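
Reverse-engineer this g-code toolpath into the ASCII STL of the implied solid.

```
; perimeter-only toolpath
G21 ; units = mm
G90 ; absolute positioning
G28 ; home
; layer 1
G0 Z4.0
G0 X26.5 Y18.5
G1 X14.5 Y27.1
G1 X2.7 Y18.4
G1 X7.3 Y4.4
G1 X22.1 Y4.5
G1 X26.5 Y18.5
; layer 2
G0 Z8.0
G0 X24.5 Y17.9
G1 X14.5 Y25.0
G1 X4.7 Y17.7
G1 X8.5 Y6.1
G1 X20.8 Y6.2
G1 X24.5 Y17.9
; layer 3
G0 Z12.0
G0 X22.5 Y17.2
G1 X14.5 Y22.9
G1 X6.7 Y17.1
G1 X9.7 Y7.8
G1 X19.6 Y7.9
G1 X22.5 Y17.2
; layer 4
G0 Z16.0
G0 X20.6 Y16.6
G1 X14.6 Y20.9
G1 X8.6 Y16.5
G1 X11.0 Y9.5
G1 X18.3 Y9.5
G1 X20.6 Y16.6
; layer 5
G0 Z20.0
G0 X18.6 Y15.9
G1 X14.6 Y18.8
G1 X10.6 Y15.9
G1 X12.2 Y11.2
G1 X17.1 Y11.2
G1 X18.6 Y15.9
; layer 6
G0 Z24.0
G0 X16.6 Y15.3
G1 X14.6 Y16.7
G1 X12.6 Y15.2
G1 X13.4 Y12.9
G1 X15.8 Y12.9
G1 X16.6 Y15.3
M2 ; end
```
solid part
  facet normal 0.0000 0.0000 -1.0000
    outer loop
      vertex 0.7 19.0 0.0
      vertex 14.5 29.2 0.0
      vertex 28.5 19.2 0.0
    endloop
  endfacet
  facet normal 0.0000 0.0000 -1.0000
    outer loop
      vertex 6.1 2.7 0.0
      vertex 0.7 19.0 0.0
      vertex 28.5 19.2 0.0
    endloop
  endfacet
  facet normal 0.0000 0.0000 -1.0000
    outer loop
      vertex 23.3 2.8 0.0
      vertex 6.1 2.7 0.0
      vertex 28.5 19.2 0.0
    endloop
  endfacet
  facet normal 0.5355 0.7497 0.3890
    outer loop
      vertex 28.5 19.2 0.0
      vertex 14.5 29.2 0.0
      vertex 14.6 14.6 28.0
    endloop
  endfacet
  facet normal -0.5477 0.7411 0.3884
    outer loop
      vertex 14.5 29.2 0.0
      vertex 0.7 19.0 0.0
      vertex 14.6 14.6 28.0
    endloop
  endfacet
  facet normal -0.8746 -0.2898 0.3887
    outer loop
      vertex 0.7 19.0 0.0
      vertex 6.1 2.7 0.0
      vertex 14.6 14.6 28.0
    endloop
  endfacet
  facet normal 0.0054 -0.9209 0.3898
    outer loop
      vertex 6.1 2.7 0.0
      vertex 23.3 2.8 0.0
      vertex 14.6 14.6 28.0
    endloop
  endfacet
  facet normal 0.8777 -0.2783 0.3900
    outer loop
      vertex 23.3 2.8 0.0
      vertex 28.5 19.2 0.0
      vertex 14.6 14.6 28.0
    endloop
  endfacet
endsolid part

The G0 Z moves step by Δz≈4.0 mm. The G1 loops shrink linearly with z, so the solid tapers from its base footprint up to z≈28. Closing with a flat bottom cap and the tapered top and triangulating gives 8 facets — a regular 5-sided pyramid, base circumscribed radius ≈ 14.6 mm, apex at z ≈ 28 mm.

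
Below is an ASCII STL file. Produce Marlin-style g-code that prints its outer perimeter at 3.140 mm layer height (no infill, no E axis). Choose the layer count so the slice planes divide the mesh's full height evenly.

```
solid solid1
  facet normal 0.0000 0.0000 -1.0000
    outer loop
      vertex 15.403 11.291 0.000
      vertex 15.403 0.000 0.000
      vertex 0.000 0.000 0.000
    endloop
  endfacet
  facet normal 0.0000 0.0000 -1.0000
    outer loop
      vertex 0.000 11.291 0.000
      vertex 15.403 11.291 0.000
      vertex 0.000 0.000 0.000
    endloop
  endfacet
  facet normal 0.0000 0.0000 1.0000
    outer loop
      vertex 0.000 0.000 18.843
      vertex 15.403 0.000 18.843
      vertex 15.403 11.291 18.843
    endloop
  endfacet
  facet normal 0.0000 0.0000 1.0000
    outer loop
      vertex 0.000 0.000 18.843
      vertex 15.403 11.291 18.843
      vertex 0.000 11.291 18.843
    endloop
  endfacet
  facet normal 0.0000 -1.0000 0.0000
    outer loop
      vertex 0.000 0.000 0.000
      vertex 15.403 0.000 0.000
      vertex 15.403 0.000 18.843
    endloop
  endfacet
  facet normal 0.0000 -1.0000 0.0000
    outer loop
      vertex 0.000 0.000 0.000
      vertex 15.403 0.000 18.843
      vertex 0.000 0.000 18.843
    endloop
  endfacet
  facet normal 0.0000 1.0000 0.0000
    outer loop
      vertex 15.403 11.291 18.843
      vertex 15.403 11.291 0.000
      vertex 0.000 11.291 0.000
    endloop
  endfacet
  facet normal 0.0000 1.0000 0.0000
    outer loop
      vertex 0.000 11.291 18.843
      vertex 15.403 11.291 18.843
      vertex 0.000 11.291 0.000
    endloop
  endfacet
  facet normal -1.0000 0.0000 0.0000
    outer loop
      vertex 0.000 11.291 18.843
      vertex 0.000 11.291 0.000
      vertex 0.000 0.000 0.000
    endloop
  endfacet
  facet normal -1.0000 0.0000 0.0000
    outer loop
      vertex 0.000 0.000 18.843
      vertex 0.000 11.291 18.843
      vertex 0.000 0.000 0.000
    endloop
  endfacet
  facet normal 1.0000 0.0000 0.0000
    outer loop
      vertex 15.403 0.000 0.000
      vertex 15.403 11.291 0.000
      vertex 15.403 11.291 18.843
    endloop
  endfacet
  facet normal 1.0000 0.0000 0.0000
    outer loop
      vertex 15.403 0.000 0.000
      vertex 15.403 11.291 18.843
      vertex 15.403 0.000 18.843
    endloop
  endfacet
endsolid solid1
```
; perimeter-only toolpath
G21 ; units = mm
G90 ; absolute positioning
G28 ; home
; layer 1
G0 Z3.140
G0 X0.000 Y0.000
G1 X15.403 Y0.000
G1 X15.403 Y11.291
G1 X0.000 Y11.291
G1 X0.000 Y0.000
; layer 2
G0 Z6.281
G0 X0.000 Y0.000
G1 X15.403 Y0.000
G1 X15.403 Y11.291
G1 X0.000 Y11.291
G1 X0.000 Y0.000
; layer 3
G0 Z9.421
G0 X0.000 Y0.000
G1 X15.403 Y0.000
G1 X15.403 Y11.291
G1 X0.000 Y11.291
G1 X0.000 Y0.000
; layer 4
G0 Z12.562
G0 X0.000 Y0.000
G1 X15.403 Y0.000
G1 X15.403 Y11.291
G1 X0.000 Y11.291
G1 X0.000 Y0.000
; layer 5
G0 Z15.702
G0 X0.000 Y0.000
G1 X15.403 Y0.000
G1 X15.403 Y11.291
G1 X0.000 Y11.291
G1 X0.000 Y0.000
; layer 6
G0 Z18.843
G0 X0.000 Y0.000
G1 X15.403 Y0.000
G1 X15.403 Y11.291
G1 X0.000 Y11.291
G1 X0.000 Y0.000
M2 ; end

The solid is a rectangular box, roughly 15.4 × 11.3 mm footprint and 18.8 mm tall. Slicing at Δz = 3.140 mm — 6 equal slices spanning the solid's height, so layer i sits at z = i·h/6 — gives 6 non-empty perimeters. Each is a 4-segment closed polygon; G0 lifts to the layer z and rapids to the start vertex, then G1 traces the edges.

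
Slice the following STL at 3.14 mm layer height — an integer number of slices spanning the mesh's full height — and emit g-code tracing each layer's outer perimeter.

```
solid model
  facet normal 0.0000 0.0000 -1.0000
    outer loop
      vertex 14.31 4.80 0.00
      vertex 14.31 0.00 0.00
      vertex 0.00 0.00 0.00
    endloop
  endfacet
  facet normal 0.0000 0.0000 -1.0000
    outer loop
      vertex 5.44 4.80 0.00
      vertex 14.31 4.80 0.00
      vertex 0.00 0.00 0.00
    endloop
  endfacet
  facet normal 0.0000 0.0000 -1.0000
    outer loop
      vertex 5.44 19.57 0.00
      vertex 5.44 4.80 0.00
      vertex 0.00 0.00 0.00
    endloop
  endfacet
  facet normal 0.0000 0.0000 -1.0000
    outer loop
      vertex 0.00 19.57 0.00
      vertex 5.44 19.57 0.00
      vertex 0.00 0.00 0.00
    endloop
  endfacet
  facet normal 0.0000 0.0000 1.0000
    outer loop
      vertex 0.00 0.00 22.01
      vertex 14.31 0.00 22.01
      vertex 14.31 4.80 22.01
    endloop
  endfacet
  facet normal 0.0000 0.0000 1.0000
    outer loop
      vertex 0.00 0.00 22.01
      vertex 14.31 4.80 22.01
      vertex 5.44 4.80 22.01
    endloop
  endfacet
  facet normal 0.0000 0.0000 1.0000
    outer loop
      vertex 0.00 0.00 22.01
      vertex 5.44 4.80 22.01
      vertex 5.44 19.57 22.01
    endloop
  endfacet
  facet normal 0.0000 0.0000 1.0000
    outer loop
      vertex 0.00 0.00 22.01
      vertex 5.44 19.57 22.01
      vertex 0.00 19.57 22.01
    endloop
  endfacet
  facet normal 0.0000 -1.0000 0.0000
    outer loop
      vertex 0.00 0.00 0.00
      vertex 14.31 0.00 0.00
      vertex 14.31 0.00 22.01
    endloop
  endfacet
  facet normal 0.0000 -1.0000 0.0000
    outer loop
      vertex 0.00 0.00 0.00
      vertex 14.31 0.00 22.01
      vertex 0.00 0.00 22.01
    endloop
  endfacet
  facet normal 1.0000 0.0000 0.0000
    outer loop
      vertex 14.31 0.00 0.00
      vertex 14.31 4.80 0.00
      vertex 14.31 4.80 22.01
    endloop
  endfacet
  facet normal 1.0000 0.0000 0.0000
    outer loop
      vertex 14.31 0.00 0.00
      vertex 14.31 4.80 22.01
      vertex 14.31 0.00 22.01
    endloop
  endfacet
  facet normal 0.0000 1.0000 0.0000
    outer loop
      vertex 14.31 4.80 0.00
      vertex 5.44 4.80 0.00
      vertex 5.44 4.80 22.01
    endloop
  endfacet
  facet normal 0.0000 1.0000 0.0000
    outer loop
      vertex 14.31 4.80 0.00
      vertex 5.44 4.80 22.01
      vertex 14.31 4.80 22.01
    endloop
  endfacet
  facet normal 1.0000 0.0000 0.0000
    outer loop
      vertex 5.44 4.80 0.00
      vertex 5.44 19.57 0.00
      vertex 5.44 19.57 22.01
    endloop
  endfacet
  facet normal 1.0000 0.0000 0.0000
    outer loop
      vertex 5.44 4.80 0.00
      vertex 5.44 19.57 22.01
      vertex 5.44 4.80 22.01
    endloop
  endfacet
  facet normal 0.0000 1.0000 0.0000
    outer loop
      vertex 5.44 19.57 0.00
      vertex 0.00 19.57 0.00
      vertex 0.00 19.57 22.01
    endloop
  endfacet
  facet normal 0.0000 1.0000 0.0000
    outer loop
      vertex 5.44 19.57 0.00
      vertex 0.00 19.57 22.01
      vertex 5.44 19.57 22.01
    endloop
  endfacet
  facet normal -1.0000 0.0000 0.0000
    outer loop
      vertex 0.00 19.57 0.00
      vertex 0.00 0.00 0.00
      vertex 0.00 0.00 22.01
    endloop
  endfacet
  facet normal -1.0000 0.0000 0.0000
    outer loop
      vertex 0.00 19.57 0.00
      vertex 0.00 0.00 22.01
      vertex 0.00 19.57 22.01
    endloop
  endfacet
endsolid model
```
; perimeter-only toolpath
G21 ; units = mm
G90 ; absolute positioning
G28 ; home
; layer 1
G0 Z3.14
G0 X0.00 Y0.00
G1 X14.31 Y0.00
G1 X14.31 Y4.80
G1 X5.44 Y4.80
G1 X5.44 Y19.57
G1 X0.00 Y19.57
G1 X0.00 Y0.00
; layer 2
G0 Z6.29
G0 X0.00 Y0.00
G1 X14.31 Y0.00
G1 X14.31 Y4.80
G1 X5.44 Y4.80
G1 X5.44 Y19.57
G1 X0.00 Y19.57
G1 X0.00 Y0.00
; layer 3
G0 Z9.43
G0 X0.00 Y0.00
G1 X14.31 Y0.00
G1 X14.31 Y4.80
G1 X5.44 Y4.80
G1 X5.44 Y19.57
G1 X0.00 Y19.57
G1 X0.00 Y0.00
; layer 4
G0 Z12.58
G0 X0.00 Y0.00
G1 X14.31 Y0.00
G1 X14.31 Y4.80
G1 X5.44 Y4.80
G1 X5.44 Y19.57
G1 X0.00 Y19.57
G1 X0.00 Y0.00
; layer 5
G0 Z15.72
G0 X0.00 Y0.00
G1 X14.31 Y0.00
G1 X14.31 Y4.80
G1 X5.44 Y4.80
G1 X5.44 Y19.57
G1 X0.00 Y19.57
G1 X0.00 Y0.00
; layer 6
G0 Z18.87
G0 X0.00 Y0.00
G1 X14.31 Y0.00
G1 X14.31 Y4.80
G1 X5.44 Y4.80
G1 X5.44 Y19.57
G1 X0.00 Y19.57
G1 X0.00 Y0.00
; layer 7
G0 Z22.01
G0 X0.00 Y0.00
G1 X14.31 Y0.00
G1 X14.31 Y4.80
G1 X5.44 Y4.80
G1 X5.44 Y19.57
G1 X0.00 Y19.57
G1 X0.00 Y0.00
M2 ; end

The solid is an L-shaped prism: outer 14.3 × 19.6 mm, arm thicknesses ≈ 4.8 mm (horizontal) and 5.44 mm (vertical), extruded 22 mm in z. Slicing at Δz = 3.14 mm — 7 equal slices spanning the solid's height, so layer i sits at z = i·h/7 — gives 7 non-empty perimeters. Each is a 6-segment closed polygon; G0 lifts to the layer z and rapids to the start vertex, then G1 traces the edges.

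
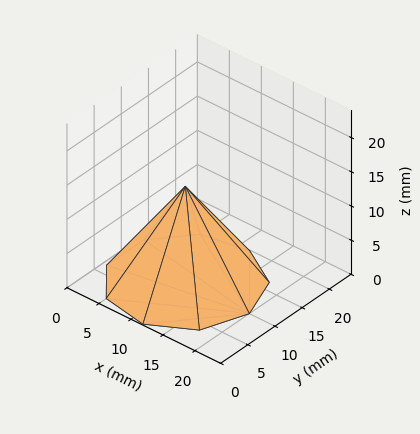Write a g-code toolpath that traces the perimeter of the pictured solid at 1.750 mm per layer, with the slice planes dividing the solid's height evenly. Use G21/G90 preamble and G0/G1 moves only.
Reading the render: the shape is a regular 9-sided pyramid, base circumscribed radius ≈ 10 mm, apex at z ≈ 14 mm (dimensions read to the nearest mm from the axis ticks). For the g-code, the solid's height is divided into equal slices at the stated Δz and each level perimeter traced with G1 moves after a G0 lift.

; perimeter-only toolpath
G21 ; units = mm
G90 ; absolute positioning
G28 ; home
; layer 1
G0 Z1.750
G0 X18.750 Y10.000
G1 X16.703 Y15.625
G1 X11.519 Y18.617
G1 X5.625 Y17.578
G1 X1.778 Y12.992
G1 X1.778 Y7.008
G1 X5.625 Y2.423
G1 X11.519 Y1.383
G1 X16.703 Y4.376
G1 X18.750 Y10.000
; layer 2
G0 Z3.500
G0 X17.500 Y10.000
G1 X15.745 Y14.821
G1 X11.302 Y17.386
G1 X6.250 Y16.495
G1 X2.952 Y12.565
G1 X2.952 Y7.435
G1 X6.250 Y3.505
G1 X11.302 Y2.614
G1 X15.745 Y5.179
G1 X17.500 Y10.000
; layer 3
G0 Z5.250
G0 X16.250 Y10.000
G1 X14.787 Y14.018
G1 X11.085 Y16.155
G1 X6.875 Y15.412
G1 X4.127 Y12.137
G1 X4.127 Y7.862
G1 X6.875 Y4.588
G1 X11.085 Y3.845
G1 X14.787 Y5.982
G1 X16.250 Y10.000
; layer 4
G0 Z7.000
G0 X15.000 Y10.000
G1 X13.830 Y13.214
G1 X10.868 Y14.924
G1 X7.500 Y14.330
G1 X5.301 Y11.710
G1 X5.301 Y8.290
G1 X7.500 Y5.670
G1 X10.868 Y5.076
G1 X13.830 Y6.786
G1 X15.000 Y10.000
; layer 5
G0 Z8.750
G0 X13.750 Y10.000
G1 X12.873 Y12.411
G1 X10.651 Y13.693
G1 X8.125 Y13.248
G1 X6.476 Y11.282
G1 X6.476 Y8.718
G1 X8.125 Y6.753
G1 X10.651 Y6.307
G1 X12.873 Y7.590
G1 X13.750 Y10.000
; layer 6
G0 Z10.500
G0 X12.500 Y10.000
G1 X11.915 Y11.607
G1 X10.434 Y12.462
G1 X8.750 Y12.165
G1 X7.651 Y10.855
G1 X7.651 Y9.145
G1 X8.750 Y7.835
G1 X10.434 Y7.538
G1 X11.915 Y8.393
G1 X12.500 Y10.000
; layer 7
G0 Z12.250
G0 X11.250 Y10.000
G1 X10.957 Y10.803
G1 X10.217 Y11.231
G1 X9.375 Y11.082
G1 X8.825 Y10.428
G1 X8.825 Y9.572
G1 X9.375 Y8.918
G1 X10.217 Y8.769
G1 X10.957 Y9.197
G1 X11.250 Y10.000
M2 ; end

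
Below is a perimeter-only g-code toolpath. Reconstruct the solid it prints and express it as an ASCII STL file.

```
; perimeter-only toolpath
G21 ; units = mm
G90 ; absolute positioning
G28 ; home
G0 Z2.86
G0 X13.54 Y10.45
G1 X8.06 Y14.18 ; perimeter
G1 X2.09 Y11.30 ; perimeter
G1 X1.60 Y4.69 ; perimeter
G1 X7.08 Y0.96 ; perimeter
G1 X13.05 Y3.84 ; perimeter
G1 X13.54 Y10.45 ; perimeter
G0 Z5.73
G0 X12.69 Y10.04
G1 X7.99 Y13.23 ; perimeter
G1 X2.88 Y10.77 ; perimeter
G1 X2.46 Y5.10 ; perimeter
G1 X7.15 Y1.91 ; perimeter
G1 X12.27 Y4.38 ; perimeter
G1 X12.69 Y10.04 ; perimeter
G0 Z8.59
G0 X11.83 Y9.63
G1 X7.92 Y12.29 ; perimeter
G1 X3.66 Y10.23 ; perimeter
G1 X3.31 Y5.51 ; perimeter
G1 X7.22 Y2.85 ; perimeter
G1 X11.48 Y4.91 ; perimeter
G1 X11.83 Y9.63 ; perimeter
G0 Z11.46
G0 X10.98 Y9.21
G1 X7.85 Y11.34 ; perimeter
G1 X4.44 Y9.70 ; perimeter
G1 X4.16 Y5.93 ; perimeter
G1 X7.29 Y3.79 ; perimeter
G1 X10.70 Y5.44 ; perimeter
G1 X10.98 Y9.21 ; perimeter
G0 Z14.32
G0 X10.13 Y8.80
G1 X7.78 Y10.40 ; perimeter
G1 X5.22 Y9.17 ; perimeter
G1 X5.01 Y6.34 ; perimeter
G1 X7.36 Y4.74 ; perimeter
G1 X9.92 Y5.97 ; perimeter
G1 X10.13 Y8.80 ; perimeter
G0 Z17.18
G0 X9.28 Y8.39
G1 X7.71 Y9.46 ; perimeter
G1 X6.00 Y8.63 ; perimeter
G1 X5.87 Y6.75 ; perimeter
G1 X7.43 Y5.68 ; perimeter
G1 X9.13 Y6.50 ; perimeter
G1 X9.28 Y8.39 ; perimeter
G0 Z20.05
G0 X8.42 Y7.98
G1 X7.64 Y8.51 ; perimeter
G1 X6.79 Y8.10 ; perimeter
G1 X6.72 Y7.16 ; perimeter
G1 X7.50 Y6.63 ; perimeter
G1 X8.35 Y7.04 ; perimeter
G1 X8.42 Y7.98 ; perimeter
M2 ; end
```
solid part
  facet normal 0.0000 0.0000 -1.0000
    outer loop
      vertex 1.31 11.83 0.00
      vertex 8.13 15.12 0.00
      vertex 14.39 10.86 0.00
    endloop
  endfacet
  facet normal 0.0000 0.0000 -1.0000
    outer loop
      vertex 0.75 4.28 0.00
      vertex 1.31 11.83 0.00
      vertex 14.39 10.86 0.00
    endloop
  endfacet
  facet normal 0.0000 0.0000 -1.0000
    outer loop
      vertex 7.01 0.02 0.00
      vertex 0.75 4.28 0.00
      vertex 14.39 10.86 0.00
    endloop
  endfacet
  facet normal 0.0000 0.0000 -1.0000
    outer loop
      vertex 13.83 3.31 0.00
      vertex 7.01 0.02 0.00
      vertex 14.39 10.86 0.00
    endloop
  endfacet
  facet normal 0.5409 0.7948 0.2752
    outer loop
      vertex 14.39 10.86 0.00
      vertex 8.13 15.12 0.00
      vertex 7.57 7.57 22.91
    endloop
  endfacet
  facet normal -0.4177 0.8659 0.2752
    outer loop
      vertex 8.13 15.12 0.00
      vertex 1.31 11.83 0.00
      vertex 7.57 7.57 22.91
    endloop
  endfacet
  facet normal -0.9588 0.0711 0.2752
    outer loop
      vertex 1.31 11.83 0.00
      vertex 0.75 4.28 0.00
      vertex 7.57 7.57 22.91
    endloop
  endfacet
  facet normal -0.5409 -0.7948 0.2752
    outer loop
      vertex 0.75 4.28 0.00
      vertex 7.01 0.02 0.00
      vertex 7.57 7.57 22.91
    endloop
  endfacet
  facet normal 0.4177 -0.8659 0.2752
    outer loop
      vertex 7.01 0.02 0.00
      vertex 13.83 3.31 0.00
      vertex 7.57 7.57 22.91
    endloop
  endfacet
  facet normal 0.9588 -0.0711 0.2752
    outer loop
      vertex 13.83 3.31 0.00
      vertex 14.39 10.86 0.00
      vertex 7.57 7.57 22.91
    endloop
  endfacet
endsolid part

The G0 Z moves step by Δz≈2.86 mm. The G1 loops shrink linearly with z, so the solid tapers from its base footprint up to z≈22.9. Closing with a flat bottom cap and the tapered top and triangulating gives 10 facets — a regular 6-sided pyramid, base circumscribed radius ≈ 7.57 mm, apex at z ≈ 22.9 mm.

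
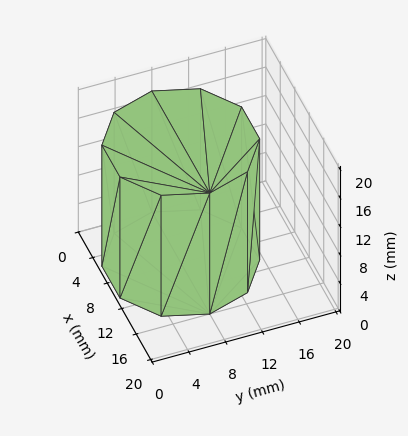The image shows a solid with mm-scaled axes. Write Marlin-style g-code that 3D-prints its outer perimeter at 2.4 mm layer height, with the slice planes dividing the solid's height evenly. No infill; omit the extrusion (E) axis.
Reading the render: the shape is a regular 10-sided prism (a cylinder approximated with 10 flat sides), circumscribed radius ≈ 8 mm, height ≈ 17 mm (dimensions read to the nearest mm from the axis ticks). For the g-code, the solid's height is divided into equal slices at the stated Δz and each level perimeter traced with G1 moves after a G0 lift.

; perimeter-only toolpath
G21 ; units = mm
G90 ; absolute positioning
G28 ; home
; layer 1
G0 Z2.4
G0 X16.0 Y8.0
G1 X14.5 Y12.7
G1 X10.5 Y15.6
G1 X5.5 Y15.6
G1 X1.5 Y12.7
G1 X0.0 Y8.0
G1 X1.5 Y3.3
G1 X5.5 Y0.4
G1 X10.5 Y0.4
G1 X14.5 Y3.3
G1 X16.0 Y8.0
; layer 2
G0 Z4.9
G0 X16.0 Y8.0
G1 X14.5 Y12.7
G1 X10.5 Y15.6
G1 X5.5 Y15.6
G1 X1.5 Y12.7
G1 X0.0 Y8.0
G1 X1.5 Y3.3
G1 X5.5 Y0.4
G1 X10.5 Y0.4
G1 X14.5 Y3.3
G1 X16.0 Y8.0
; layer 3
G0 Z7.3
G0 X16.0 Y8.0
G1 X14.5 Y12.7
G1 X10.5 Y15.6
G1 X5.5 Y15.6
G1 X1.5 Y12.7
G1 X0.0 Y8.0
G1 X1.5 Y3.3
G1 X5.5 Y0.4
G1 X10.5 Y0.4
G1 X14.5 Y3.3
G1 X16.0 Y8.0
; layer 4
G0 Z9.7
G0 X16.0 Y8.0
G1 X14.5 Y12.7
G1 X10.5 Y15.6
G1 X5.5 Y15.6
G1 X1.5 Y12.7
G1 X0.0 Y8.0
G1 X1.5 Y3.3
G1 X5.5 Y0.4
G1 X10.5 Y0.4
G1 X14.5 Y3.3
G1 X16.0 Y8.0
; layer 5
G0 Z12.1
G0 X16.0 Y8.0
G1 X14.5 Y12.7
G1 X10.5 Y15.6
G1 X5.5 Y15.6
G1 X1.5 Y12.7
G1 X0.0 Y8.0
G1 X1.5 Y3.3
G1 X5.5 Y0.4
G1 X10.5 Y0.4
G1 X14.5 Y3.3
G1 X16.0 Y8.0
; layer 6
G0 Z14.6
G0 X16.0 Y8.0
G1 X14.5 Y12.7
G1 X10.5 Y15.6
G1 X5.5 Y15.6
G1 X1.5 Y12.7
G1 X0.0 Y8.0
G1 X1.5 Y3.3
G1 X5.5 Y0.4
G1 X10.5 Y0.4
G1 X14.5 Y3.3
G1 X16.0 Y8.0
; layer 7
G0 Z17.0
G0 X16.0 Y8.0
G1 X14.5 Y12.7
G1 X10.5 Y15.6
G1 X5.5 Y15.6
G1 X1.5 Y12.7
G1 X0.0 Y8.0
G1 X1.5 Y3.3
G1 X5.5 Y0.4
G1 X10.5 Y0.4
G1 X14.5 Y3.3
G1 X16.0 Y8.0
M2 ; end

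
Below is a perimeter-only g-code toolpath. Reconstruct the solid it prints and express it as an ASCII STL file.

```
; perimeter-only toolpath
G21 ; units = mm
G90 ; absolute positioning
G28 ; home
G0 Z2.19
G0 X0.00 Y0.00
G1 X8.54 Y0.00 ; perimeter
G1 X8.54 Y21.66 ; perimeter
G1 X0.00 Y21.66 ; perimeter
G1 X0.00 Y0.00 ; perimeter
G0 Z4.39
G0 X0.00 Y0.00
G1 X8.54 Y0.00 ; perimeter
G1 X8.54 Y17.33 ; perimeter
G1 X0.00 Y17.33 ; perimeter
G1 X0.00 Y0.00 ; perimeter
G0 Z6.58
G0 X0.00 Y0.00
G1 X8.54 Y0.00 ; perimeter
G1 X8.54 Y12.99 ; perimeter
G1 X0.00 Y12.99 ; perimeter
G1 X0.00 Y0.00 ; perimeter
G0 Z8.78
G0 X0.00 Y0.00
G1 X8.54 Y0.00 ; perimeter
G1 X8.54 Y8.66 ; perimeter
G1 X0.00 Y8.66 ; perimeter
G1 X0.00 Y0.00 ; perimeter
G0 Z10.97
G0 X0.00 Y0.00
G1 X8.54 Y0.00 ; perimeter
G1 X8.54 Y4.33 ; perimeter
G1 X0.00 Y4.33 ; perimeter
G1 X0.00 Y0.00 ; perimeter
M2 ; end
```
solid part
  facet normal 0.0000 0.0000 -1.0000
    outer loop
      vertex 8.54 25.99 0.00
      vertex 8.54 0.00 0.00
      vertex 0.00 0.00 0.00
    endloop
  endfacet
  facet normal 0.0000 0.0000 -1.0000
    outer loop
      vertex 0.00 25.99 0.00
      vertex 8.54 25.99 0.00
      vertex 0.00 0.00 0.00
    endloop
  endfacet
  facet normal 0.0000 -1.0000 0.0000
    outer loop
      vertex 0.00 0.00 0.00
      vertex 8.54 0.00 0.00
      vertex 8.54 0.00 13.17
    endloop
  endfacet
  facet normal 0.0000 -1.0000 0.0000
    outer loop
      vertex 0.00 0.00 0.00
      vertex 8.54 0.00 13.17
      vertex 0.00 0.00 13.17
    endloop
  endfacet
  facet normal 0.0000 0.4520 0.8920
    outer loop
      vertex 0.00 0.00 13.17
      vertex 8.54 0.00 13.17
      vertex 8.54 25.99 0.00
    endloop
  endfacet
  facet normal 0.0000 0.4520 0.8920
    outer loop
      vertex 0.00 0.00 13.17
      vertex 8.54 25.99 0.00
      vertex 0.00 25.99 0.00
    endloop
  endfacet
  facet normal -1.0000 0.0000 0.0000
    outer loop
      vertex 0.00 0.00 13.17
      vertex 0.00 25.99 0.00
      vertex 0.00 0.00 0.00
    endloop
  endfacet
  facet normal 1.0000 0.0000 0.0000
    outer loop
      vertex 8.54 0.00 0.00
      vertex 8.54 25.99 0.00
      vertex 8.54 0.00 13.17
    endloop
  endfacet
endsolid part

The G0 Z moves step by Δz≈2.19 mm. The G1 loops shrink linearly with z, so the solid tapers from its base footprint up to z≈13.2. Closing with a flat bottom cap and the tapered top and triangulating gives 8 facets — a wedge (ramp): 8.54 × 26 mm base, rising to 13.2 mm along the y=0 edge and sloping linearly to z=0 at y=26.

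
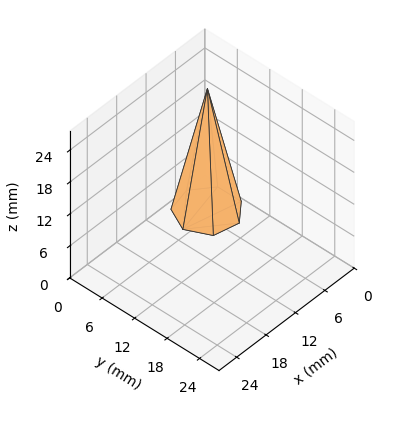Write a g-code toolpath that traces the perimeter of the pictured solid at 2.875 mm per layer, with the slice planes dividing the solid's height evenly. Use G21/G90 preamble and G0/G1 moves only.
Reading the render: the shape is a regular 7-sided pyramid, base circumscribed radius ≈ 5 mm, apex at z ≈ 23 mm (dimensions read to the nearest mm from the axis ticks). For the g-code, the solid's height is divided into equal slices at the stated Δz and each level perimeter traced with G1 moves after a G0 lift.

; perimeter-only toolpath
G21 ; units = mm
G90 ; absolute positioning
G28 ; home
; layer 1
G0 Z2.875
G0 X9.375 Y5.000
G1 X7.727 Y8.420
G1 X4.026 Y9.266
G1 X1.058 Y6.898
G1 X1.058 Y3.102
G1 X4.026 Y0.734
G1 X7.727 Y1.580
G1 X9.375 Y5.000
; layer 2
G0 Z5.750
G0 X8.750 Y5.000
G1 X7.338 Y7.932
G1 X4.165 Y8.656
G1 X1.621 Y6.627
G1 X1.621 Y3.373
G1 X4.165 Y1.344
G1 X7.338 Y2.068
G1 X8.750 Y5.000
; layer 3
G0 Z8.625
G0 X8.125 Y5.000
G1 X6.948 Y7.443
G1 X4.304 Y8.047
G1 X2.184 Y6.356
G1 X2.184 Y3.644
G1 X4.304 Y1.953
G1 X6.948 Y2.557
G1 X8.125 Y5.000
; layer 4
G0 Z11.500
G0 X7.500 Y5.000
G1 X6.559 Y6.955
G1 X4.444 Y7.438
G1 X2.748 Y6.085
G1 X2.748 Y3.915
G1 X4.444 Y2.562
G1 X6.559 Y3.046
G1 X7.500 Y5.000
; layer 5
G0 Z14.375
G0 X6.875 Y5.000
G1 X6.169 Y6.466
G1 X4.583 Y6.828
G1 X3.311 Y5.813
G1 X3.311 Y4.187
G1 X4.583 Y3.172
G1 X6.169 Y3.534
G1 X6.875 Y5.000
; layer 6
G0 Z17.250
G0 X6.250 Y5.000
G1 X5.779 Y5.977
G1 X4.722 Y6.219
G1 X3.874 Y5.542
G1 X3.874 Y4.458
G1 X4.722 Y3.781
G1 X5.779 Y4.023
G1 X6.250 Y5.000
; layer 7
G0 Z20.125
G0 X5.625 Y5.000
G1 X5.390 Y5.489
G1 X4.861 Y5.609
G1 X4.437 Y5.271
G1 X4.437 Y4.729
G1 X4.861 Y4.391
G1 X5.390 Y4.511
G1 X5.625 Y5.000
M2 ; end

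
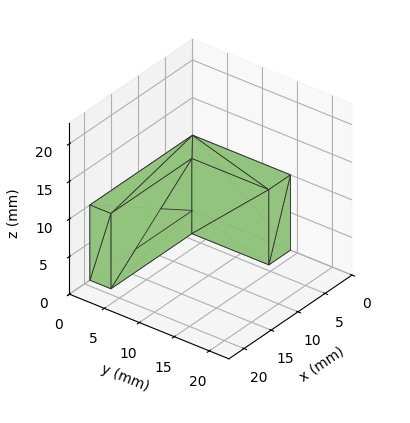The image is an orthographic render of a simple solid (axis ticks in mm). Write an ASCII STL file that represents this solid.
Reading the render: the shape is an L-shaped prism: outer 19 × 14 mm, arm thicknesses ≈ 3 mm (horizontal) and 4 mm (vertical), extruded 10 mm in z (dimensions read to the nearest mm from the axis ticks). For the STL, each face is triangulated and given an outward normal.

solid part
  facet normal 0.0000 0.0000 -1.0000
    outer loop
      vertex 19.0 3.0 0.0
      vertex 19.0 0.0 0.0
      vertex 0.0 0.0 0.0
    endloop
  endfacet
  facet normal 0.0000 0.0000 -1.0000
    outer loop
      vertex 4.0 3.0 0.0
      vertex 19.0 3.0 0.0
      vertex 0.0 0.0 0.0
    endloop
  endfacet
  facet normal 0.0000 0.0000 -1.0000
    outer loop
      vertex 4.0 14.0 0.0
      vertex 4.0 3.0 0.0
      vertex 0.0 0.0 0.0
    endloop
  endfacet
  facet normal 0.0000 0.0000 -1.0000
    outer loop
      vertex 0.0 14.0 0.0
      vertex 4.0 14.0 0.0
      vertex 0.0 0.0 0.0
    endloop
  endfacet
  facet normal 0.0000 0.0000 1.0000
    outer loop
      vertex 0.0 0.0 10.0
      vertex 19.0 0.0 10.0
      vertex 19.0 3.0 10.0
    endloop
  endfacet
  facet normal 0.0000 0.0000 1.0000
    outer loop
      vertex 0.0 0.0 10.0
      vertex 19.0 3.0 10.0
      vertex 4.0 3.0 10.0
    endloop
  endfacet
  facet normal 0.0000 0.0000 1.0000
    outer loop
      vertex 0.0 0.0 10.0
      vertex 4.0 3.0 10.0
      vertex 4.0 14.0 10.0
    endloop
  endfacet
  facet normal 0.0000 0.0000 1.0000
    outer loop
      vertex 0.0 0.0 10.0
      vertex 4.0 14.0 10.0
      vertex 0.0 14.0 10.0
    endloop
  endfacet
  facet normal 0.0000 -1.0000 0.0000
    outer loop
      vertex 0.0 0.0 0.0
      vertex 19.0 0.0 0.0
      vertex 19.0 0.0 10.0
    endloop
  endfacet
  facet normal 0.0000 -1.0000 0.0000
    outer loop
      vertex 0.0 0.0 0.0
      vertex 19.0 0.0 10.0
      vertex 0.0 0.0 10.0
    endloop
  endfacet
  facet normal 1.0000 0.0000 0.0000
    outer loop
      vertex 19.0 0.0 0.0
      vertex 19.0 3.0 0.0
      vertex 19.0 3.0 10.0
    endloop
  endfacet
  facet normal 1.0000 0.0000 0.0000
    outer loop
      vertex 19.0 0.0 0.0
      vertex 19.0 3.0 10.0
      vertex 19.0 0.0 10.0
    endloop
  endfacet
  facet normal 0.0000 1.0000 0.0000
    outer loop
      vertex 19.0 3.0 0.0
      vertex 4.0 3.0 0.0
      vertex 4.0 3.0 10.0
    endloop
  endfacet
  facet normal 0.0000 1.0000 0.0000
    outer loop
      vertex 19.0 3.0 0.0
      vertex 4.0 3.0 10.0
      vertex 19.0 3.0 10.0
    endloop
  endfacet
  facet normal 1.0000 0.0000 0.0000
    outer loop
      vertex 4.0 3.0 0.0
      vertex 4.0 14.0 0.0
      vertex 4.0 14.0 10.0
    endloop
  endfacet
  facet normal 1.0000 0.0000 0.0000
    outer loop
      vertex 4.0 3.0 0.0
      vertex 4.0 14.0 10.0
      vertex 4.0 3.0 10.0
    endloop
  endfacet
  facet normal 0.0000 1.0000 0.0000
    outer loop
      vertex 4.0 14.0 0.0
      vertex 0.0 14.0 0.0
      vertex 0.0 14.0 10.0
    endloop
  endfacet
  facet normal 0.0000 1.0000 0.0000
    outer loop
      vertex 4.0 14.0 0.0
      vertex 0.0 14.0 10.0
      vertex 4.0 14.0 10.0
    endloop
  endfacet
  facet normal -1.0000 0.0000 0.0000
    outer loop
      vertex 0.0 14.0 0.0
      vertex 0.0 0.0 0.0
      vertex 0.0 0.0 10.0
    endloop
  endfacet
  facet normal -1.0000 0.0000 0.0000
    outer loop
      vertex 0.0 14.0 0.0
      vertex 0.0 0.0 10.0
      vertex 0.0 14.0 10.0
    endloop
  endfacet
endsolid part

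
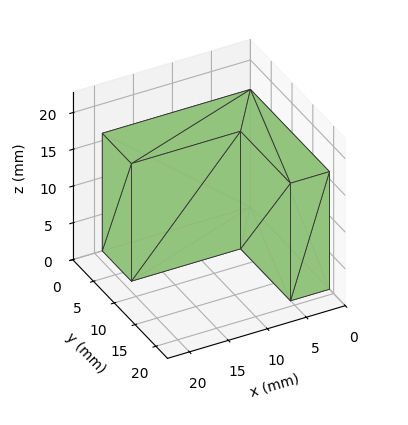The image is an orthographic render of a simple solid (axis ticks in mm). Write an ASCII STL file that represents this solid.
Reading the render: the shape is an L-shaped prism: outer 19 × 19 mm, arm thicknesses ≈ 7 mm (horizontal) and 5 mm (vertical), extruded 16 mm in z (dimensions read to the nearest mm from the axis ticks). For the STL, each face is triangulated and given an outward normal.

solid part
  facet normal 0.0000 0.0000 -1.0000
    outer loop
      vertex 19.00 7.00 0.00
      vertex 19.00 0.00 0.00
      vertex 0.00 0.00 0.00
    endloop
  endfacet
  facet normal 0.0000 0.0000 -1.0000
    outer loop
      vertex 5.00 7.00 0.00
      vertex 19.00 7.00 0.00
      vertex 0.00 0.00 0.00
    endloop
  endfacet
  facet normal 0.0000 0.0000 -1.0000
    outer loop
      vertex 5.00 19.00 0.00
      vertex 5.00 7.00 0.00
      vertex 0.00 0.00 0.00
    endloop
  endfacet
  facet normal 0.0000 0.0000 -1.0000
    outer loop
      vertex 0.00 19.00 0.00
      vertex 5.00 19.00 0.00
      vertex 0.00 0.00 0.00
    endloop
  endfacet
  facet normal 0.0000 0.0000 1.0000
    outer loop
      vertex 0.00 0.00 16.00
      vertex 19.00 0.00 16.00
      vertex 19.00 7.00 16.00
    endloop
  endfacet
  facet normal 0.0000 0.0000 1.0000
    outer loop
      vertex 0.00 0.00 16.00
      vertex 19.00 7.00 16.00
      vertex 5.00 7.00 16.00
    endloop
  endfacet
  facet normal 0.0000 0.0000 1.0000
    outer loop
      vertex 0.00 0.00 16.00
      vertex 5.00 7.00 16.00
      vertex 5.00 19.00 16.00
    endloop
  endfacet
  facet normal 0.0000 0.0000 1.0000
    outer loop
      vertex 0.00 0.00 16.00
      vertex 5.00 19.00 16.00
      vertex 0.00 19.00 16.00
    endloop
  endfacet
  facet normal 0.0000 -1.0000 0.0000
    outer loop
      vertex 0.00 0.00 0.00
      vertex 19.00 0.00 0.00
      vertex 19.00 0.00 16.00
    endloop
  endfacet
  facet normal 0.0000 -1.0000 0.0000
    outer loop
      vertex 0.00 0.00 0.00
      vertex 19.00 0.00 16.00
      vertex 0.00 0.00 16.00
    endloop
  endfacet
  facet normal 1.0000 0.0000 0.0000
    outer loop
      vertex 19.00 0.00 0.00
      vertex 19.00 7.00 0.00
      vertex 19.00 7.00 16.00
    endloop
  endfacet
  facet normal 1.0000 0.0000 0.0000
    outer loop
      vertex 19.00 0.00 0.00
      vertex 19.00 7.00 16.00
      vertex 19.00 0.00 16.00
    endloop
  endfacet
  facet normal 0.0000 1.0000 0.0000
    outer loop
      vertex 19.00 7.00 0.00
      vertex 5.00 7.00 0.00
      vertex 5.00 7.00 16.00
    endloop
  endfacet
  facet normal 0.0000 1.0000 0.0000
    outer loop
      vertex 19.00 7.00 0.00
      vertex 5.00 7.00 16.00
      vertex 19.00 7.00 16.00
    endloop
  endfacet
  facet normal 1.0000 0.0000 0.0000
    outer loop
      vertex 5.00 7.00 0.00
      vertex 5.00 19.00 0.00
      vertex 5.00 19.00 16.00
    endloop
  endfacet
  facet normal 1.0000 0.0000 0.0000
    outer loop
      vertex 5.00 7.00 0.00
      vertex 5.00 19.00 16.00
      vertex 5.00 7.00 16.00
    endloop
  endfacet
  facet normal 0.0000 1.0000 0.0000
    outer loop
      vertex 5.00 19.00 0.00
      vertex 0.00 19.00 0.00
      vertex 0.00 19.00 16.00
    endloop
  endfacet
  facet normal 0.0000 1.0000 0.0000
    outer loop
      vertex 5.00 19.00 0.00
      vertex 0.00 19.00 16.00
      vertex 5.00 19.00 16.00
    endloop
  endfacet
  facet normal -1.0000 0.0000 0.0000
    outer loop
      vertex 0.00 19.00 0.00
      vertex 0.00 0.00 0.00
      vertex 0.00 0.00 16.00
    endloop
  endfacet
  facet normal -1.0000 0.0000 0.0000
    outer loop
      vertex 0.00 19.00 0.00
      vertex 0.00 0.00 16.00
      vertex 0.00 19.00 16.00
    endloop
  endfacet
endsolid part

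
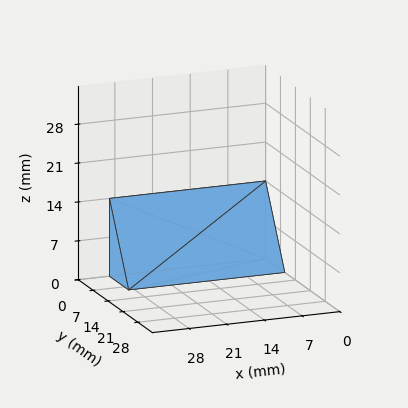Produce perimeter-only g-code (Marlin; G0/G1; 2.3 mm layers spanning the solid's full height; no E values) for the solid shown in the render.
Reading the render: the shape is a wedge (ramp): 29 × 9 mm base, rising to 14 mm along the y=0 edge and sloping linearly to z=0 at y=9 (dimensions read to the nearest mm from the axis ticks). For the g-code, the solid's height is divided into equal slices at the stated Δz and each level perimeter traced with G1 moves after a G0 lift.

; perimeter-only toolpath
G21 ; units = mm
G90 ; absolute positioning
G28 ; home
; layer 1
G0 Z2.3
G0 X0.0 Y0.0
G1 X29.0 Y0.0
G1 X29.0 Y7.5
G1 X0.0 Y7.5
G1 X0.0 Y0.0
; layer 2
G0 Z4.7
G0 X0.0 Y0.0
G1 X29.0 Y0.0
G1 X29.0 Y6.0
G1 X0.0 Y6.0
G1 X0.0 Y0.0
; layer 3
G0 Z7.0
G0 X0.0 Y0.0
G1 X29.0 Y0.0
G1 X29.0 Y4.5
G1 X0.0 Y4.5
G1 X0.0 Y0.0
; layer 4
G0 Z9.3
G0 X0.0 Y0.0
G1 X29.0 Y0.0
G1 X29.0 Y3.0
G1 X0.0 Y3.0
G1 X0.0 Y0.0
; layer 5
G0 Z11.7
G0 X0.0 Y0.0
G1 X29.0 Y0.0
G1 X29.0 Y1.5
G1 X0.0 Y1.5
G1 X0.0 Y0.0
M2 ; end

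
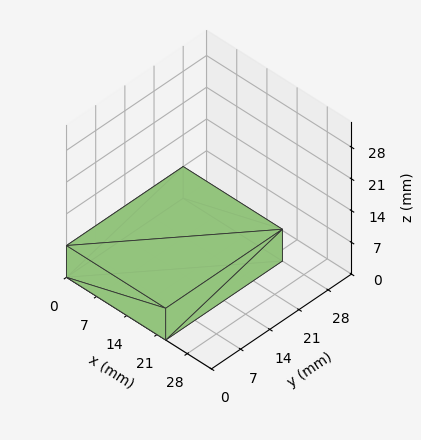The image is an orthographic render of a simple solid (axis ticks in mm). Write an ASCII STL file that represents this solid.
Reading the render: the shape is a rectangular box, roughly 23 × 28 mm footprint and 7 mm tall (dimensions read to the nearest mm from the axis ticks). For the STL, each face is triangulated and given an outward normal.

solid part
  facet normal 0.0000 0.0000 -1.0000
    outer loop
      vertex 23.00 28.00 0.00
      vertex 23.00 0.00 0.00
      vertex 0.00 0.00 0.00
    endloop
  endfacet
  facet normal 0.0000 0.0000 -1.0000
    outer loop
      vertex 0.00 28.00 0.00
      vertex 23.00 28.00 0.00
      vertex 0.00 0.00 0.00
    endloop
  endfacet
  facet normal 0.0000 0.0000 1.0000
    outer loop
      vertex 0.00 0.00 7.00
      vertex 23.00 0.00 7.00
      vertex 23.00 28.00 7.00
    endloop
  endfacet
  facet normal 0.0000 0.0000 1.0000
    outer loop
      vertex 0.00 0.00 7.00
      vertex 23.00 28.00 7.00
      vertex 0.00 28.00 7.00
    endloop
  endfacet
  facet normal 0.0000 -1.0000 0.0000
    outer loop
      vertex 0.00 0.00 0.00
      vertex 23.00 0.00 0.00
      vertex 23.00 0.00 7.00
    endloop
  endfacet
  facet normal 0.0000 -1.0000 0.0000
    outer loop
      vertex 0.00 0.00 0.00
      vertex 23.00 0.00 7.00
      vertex 0.00 0.00 7.00
    endloop
  endfacet
  facet normal 0.0000 1.0000 0.0000
    outer loop
      vertex 23.00 28.00 7.00
      vertex 23.00 28.00 0.00
      vertex 0.00 28.00 0.00
    endloop
  endfacet
  facet normal 0.0000 1.0000 0.0000
    outer loop
      vertex 0.00 28.00 7.00
      vertex 23.00 28.00 7.00
      vertex 0.00 28.00 0.00
    endloop
  endfacet
  facet normal -1.0000 0.0000 0.0000
    outer loop
      vertex 0.00 28.00 7.00
      vertex 0.00 28.00 0.00
      vertex 0.00 0.00 0.00
    endloop
  endfacet
  facet normal -1.0000 0.0000 0.0000
    outer loop
      vertex 0.00 0.00 7.00
      vertex 0.00 28.00 7.00
      vertex 0.00 0.00 0.00
    endloop
  endfacet
  facet normal 1.0000 0.0000 0.0000
    outer loop
      vertex 23.00 0.00 0.00
      vertex 23.00 28.00 0.00
      vertex 23.00 28.00 7.00
    endloop
  endfacet
  facet normal 1.0000 0.0000 0.0000
    outer loop
      vertex 23.00 0.00 0.00
      vertex 23.00 28.00 7.00
      vertex 23.00 0.00 7.00
    endloop
  endfacet
endsolid part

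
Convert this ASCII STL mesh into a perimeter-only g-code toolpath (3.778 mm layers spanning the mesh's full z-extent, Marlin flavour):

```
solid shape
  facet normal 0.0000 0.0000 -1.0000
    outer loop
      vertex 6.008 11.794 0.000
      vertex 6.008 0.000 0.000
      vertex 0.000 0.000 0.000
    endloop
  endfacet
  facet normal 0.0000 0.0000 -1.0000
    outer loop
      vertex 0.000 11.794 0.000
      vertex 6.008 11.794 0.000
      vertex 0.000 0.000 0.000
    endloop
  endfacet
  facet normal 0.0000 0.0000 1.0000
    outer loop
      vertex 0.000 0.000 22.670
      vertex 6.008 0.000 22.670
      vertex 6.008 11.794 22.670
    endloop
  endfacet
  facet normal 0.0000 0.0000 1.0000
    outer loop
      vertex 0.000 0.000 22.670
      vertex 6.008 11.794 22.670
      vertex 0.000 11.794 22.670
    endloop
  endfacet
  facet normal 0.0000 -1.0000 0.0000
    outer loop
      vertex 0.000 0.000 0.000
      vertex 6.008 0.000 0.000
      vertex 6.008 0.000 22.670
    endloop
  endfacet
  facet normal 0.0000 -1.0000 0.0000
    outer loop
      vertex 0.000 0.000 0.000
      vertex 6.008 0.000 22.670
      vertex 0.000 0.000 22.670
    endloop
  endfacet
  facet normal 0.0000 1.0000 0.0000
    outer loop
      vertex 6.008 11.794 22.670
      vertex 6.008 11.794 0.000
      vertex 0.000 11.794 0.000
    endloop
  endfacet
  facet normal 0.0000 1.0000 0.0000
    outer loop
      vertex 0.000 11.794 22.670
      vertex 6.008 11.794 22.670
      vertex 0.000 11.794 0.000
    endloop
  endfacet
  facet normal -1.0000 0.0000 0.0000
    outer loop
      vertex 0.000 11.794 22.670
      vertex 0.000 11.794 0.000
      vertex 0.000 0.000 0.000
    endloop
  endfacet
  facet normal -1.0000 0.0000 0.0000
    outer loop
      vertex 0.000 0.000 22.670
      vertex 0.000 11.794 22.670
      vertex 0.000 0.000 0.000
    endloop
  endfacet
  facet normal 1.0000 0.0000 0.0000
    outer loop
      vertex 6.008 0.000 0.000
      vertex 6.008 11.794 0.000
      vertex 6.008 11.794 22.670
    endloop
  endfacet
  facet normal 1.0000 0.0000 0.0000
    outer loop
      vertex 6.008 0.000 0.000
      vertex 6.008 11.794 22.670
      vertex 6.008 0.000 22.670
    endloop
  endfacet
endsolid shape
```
; perimeter-only toolpath
G21 ; units = mm
G90 ; absolute positioning
G28 ; home
; layer 1
G0 Z3.778
G0 X0.000 Y0.000
G1 X6.008 Y0.000
G1 X6.008 Y11.794
G1 X0.000 Y11.794
G1 X0.000 Y0.000
; layer 2
G0 Z7.557
G0 X0.000 Y0.000
G1 X6.008 Y0.000
G1 X6.008 Y11.794
G1 X0.000 Y11.794
G1 X0.000 Y0.000
; layer 3
G0 Z11.335
G0 X0.000 Y0.000
G1 X6.008 Y0.000
G1 X6.008 Y11.794
G1 X0.000 Y11.794
G1 X0.000 Y0.000
; layer 4
G0 Z15.113
G0 X0.000 Y0.000
G1 X6.008 Y0.000
G1 X6.008 Y11.794
G1 X0.000 Y11.794
G1 X0.000 Y0.000
; layer 5
G0 Z18.892
G0 X0.000 Y0.000
G1 X6.008 Y0.000
G1 X6.008 Y11.794
G1 X0.000 Y11.794
G1 X0.000 Y0.000
; layer 6
G0 Z22.670
G0 X0.000 Y0.000
G1 X6.008 Y0.000
G1 X6.008 Y11.794
G1 X0.000 Y11.794
G1 X0.000 Y0.000
M2 ; end

The solid is a rectangular box, roughly 6.01 × 11.8 mm footprint and 22.7 mm tall. Slicing at Δz = 3.778 mm — 6 equal slices spanning the solid's height, so layer i sits at z = i·h/6 — gives 6 non-empty perimeters. Each is a 4-segment closed polygon; G0 lifts to the layer z and rapids to the start vertex, then G1 traces the edges.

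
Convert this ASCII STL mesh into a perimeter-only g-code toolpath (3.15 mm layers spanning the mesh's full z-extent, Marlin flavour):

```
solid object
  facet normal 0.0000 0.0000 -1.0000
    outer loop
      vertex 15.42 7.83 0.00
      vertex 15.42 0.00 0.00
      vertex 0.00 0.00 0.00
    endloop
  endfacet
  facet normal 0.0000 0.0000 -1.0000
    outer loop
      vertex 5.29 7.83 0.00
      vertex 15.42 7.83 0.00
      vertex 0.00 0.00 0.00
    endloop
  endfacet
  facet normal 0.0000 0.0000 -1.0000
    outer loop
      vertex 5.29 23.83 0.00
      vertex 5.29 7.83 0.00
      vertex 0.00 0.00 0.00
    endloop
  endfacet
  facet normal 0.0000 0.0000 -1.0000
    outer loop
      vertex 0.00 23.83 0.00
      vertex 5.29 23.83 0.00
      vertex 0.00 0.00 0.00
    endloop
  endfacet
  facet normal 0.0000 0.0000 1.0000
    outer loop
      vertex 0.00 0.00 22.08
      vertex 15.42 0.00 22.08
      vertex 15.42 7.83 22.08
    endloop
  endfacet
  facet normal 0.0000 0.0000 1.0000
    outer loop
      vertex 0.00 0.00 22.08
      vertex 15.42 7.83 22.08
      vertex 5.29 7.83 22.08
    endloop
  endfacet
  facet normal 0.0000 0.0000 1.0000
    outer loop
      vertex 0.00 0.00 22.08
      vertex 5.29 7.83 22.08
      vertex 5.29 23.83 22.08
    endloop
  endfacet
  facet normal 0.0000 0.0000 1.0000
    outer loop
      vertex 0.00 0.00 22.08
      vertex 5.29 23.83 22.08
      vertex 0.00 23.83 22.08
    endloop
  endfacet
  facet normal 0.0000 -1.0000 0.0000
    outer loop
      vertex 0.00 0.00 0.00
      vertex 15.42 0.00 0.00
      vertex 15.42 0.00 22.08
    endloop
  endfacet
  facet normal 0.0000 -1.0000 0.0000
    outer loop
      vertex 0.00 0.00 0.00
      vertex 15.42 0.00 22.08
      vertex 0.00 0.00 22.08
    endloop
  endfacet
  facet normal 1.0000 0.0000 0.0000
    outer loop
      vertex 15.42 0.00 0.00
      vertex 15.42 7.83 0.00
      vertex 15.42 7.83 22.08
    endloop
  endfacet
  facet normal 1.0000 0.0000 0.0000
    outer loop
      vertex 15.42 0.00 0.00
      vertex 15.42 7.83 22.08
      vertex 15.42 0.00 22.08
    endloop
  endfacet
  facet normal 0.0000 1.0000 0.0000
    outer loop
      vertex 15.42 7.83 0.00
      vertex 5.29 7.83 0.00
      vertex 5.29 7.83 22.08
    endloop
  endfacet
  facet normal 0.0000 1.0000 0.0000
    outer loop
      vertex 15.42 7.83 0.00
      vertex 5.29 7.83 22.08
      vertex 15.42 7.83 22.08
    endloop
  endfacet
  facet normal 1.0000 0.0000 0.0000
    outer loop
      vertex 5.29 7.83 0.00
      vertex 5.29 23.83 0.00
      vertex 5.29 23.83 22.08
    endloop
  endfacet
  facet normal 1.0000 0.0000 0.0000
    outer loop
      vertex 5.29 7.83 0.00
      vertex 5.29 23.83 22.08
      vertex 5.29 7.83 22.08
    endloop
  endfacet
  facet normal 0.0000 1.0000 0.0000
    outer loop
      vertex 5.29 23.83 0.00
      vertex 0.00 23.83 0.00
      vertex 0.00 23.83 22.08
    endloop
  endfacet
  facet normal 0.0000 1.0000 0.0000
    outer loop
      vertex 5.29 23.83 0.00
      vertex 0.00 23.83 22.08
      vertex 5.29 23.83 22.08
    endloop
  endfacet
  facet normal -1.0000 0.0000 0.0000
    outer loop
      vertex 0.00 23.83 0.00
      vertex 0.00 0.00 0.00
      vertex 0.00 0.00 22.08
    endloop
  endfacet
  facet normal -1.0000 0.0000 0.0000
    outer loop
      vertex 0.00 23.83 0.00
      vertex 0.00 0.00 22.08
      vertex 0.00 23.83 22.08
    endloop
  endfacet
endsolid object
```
; perimeter-only toolpath
G21 ; units = mm
G90 ; absolute positioning
G28 ; home
; layer 1
G0 Z3.15
G0 X0.00 Y0.00
G1 X15.42 Y0.00
G1 X15.42 Y7.83
G1 X5.29 Y7.83
G1 X5.29 Y23.83
G1 X0.00 Y23.83
G1 X0.00 Y0.00
; layer 2
G0 Z6.31
G0 X0.00 Y0.00
G1 X15.42 Y0.00
G1 X15.42 Y7.83
G1 X5.29 Y7.83
G1 X5.29 Y23.83
G1 X0.00 Y23.83
G1 X0.00 Y0.00
; layer 3
G0 Z9.46
G0 X0.00 Y0.00
G1 X15.42 Y0.00
G1 X15.42 Y7.83
G1 X5.29 Y7.83
G1 X5.29 Y23.83
G1 X0.00 Y23.83
G1 X0.00 Y0.00
; layer 4
G0 Z12.62
G0 X0.00 Y0.00
G1 X15.42 Y0.00
G1 X15.42 Y7.83
G1 X5.29 Y7.83
G1 X5.29 Y23.83
G1 X0.00 Y23.83
G1 X0.00 Y0.00
; layer 5
G0 Z15.77
G0 X0.00 Y0.00
G1 X15.42 Y0.00
G1 X15.42 Y7.83
G1 X5.29 Y7.83
G1 X5.29 Y23.83
G1 X0.00 Y23.83
G1 X0.00 Y0.00
; layer 6
G0 Z18.93
G0 X0.00 Y0.00
G1 X15.42 Y0.00
G1 X15.42 Y7.83
G1 X5.29 Y7.83
G1 X5.29 Y23.83
G1 X0.00 Y23.83
G1 X0.00 Y0.00
; layer 7
G0 Z22.08
G0 X0.00 Y0.00
G1 X15.42 Y0.00
G1 X15.42 Y7.83
G1 X5.29 Y7.83
G1 X5.29 Y23.83
G1 X0.00 Y23.83
G1 X0.00 Y0.00
M2 ; end

The solid is an L-shaped prism: outer 15.4 × 23.8 mm, arm thicknesses ≈ 7.83 mm (horizontal) and 5.29 mm (vertical), extruded 22.1 mm in z. Slicing at Δz = 3.15 mm — 7 equal slices spanning the solid's height, so layer i sits at z = i·h/7 — gives 7 non-empty perimeters. Each is a 6-segment closed polygon; G0 lifts to the layer z and rapids to the start vertex, then G1 traces the edges.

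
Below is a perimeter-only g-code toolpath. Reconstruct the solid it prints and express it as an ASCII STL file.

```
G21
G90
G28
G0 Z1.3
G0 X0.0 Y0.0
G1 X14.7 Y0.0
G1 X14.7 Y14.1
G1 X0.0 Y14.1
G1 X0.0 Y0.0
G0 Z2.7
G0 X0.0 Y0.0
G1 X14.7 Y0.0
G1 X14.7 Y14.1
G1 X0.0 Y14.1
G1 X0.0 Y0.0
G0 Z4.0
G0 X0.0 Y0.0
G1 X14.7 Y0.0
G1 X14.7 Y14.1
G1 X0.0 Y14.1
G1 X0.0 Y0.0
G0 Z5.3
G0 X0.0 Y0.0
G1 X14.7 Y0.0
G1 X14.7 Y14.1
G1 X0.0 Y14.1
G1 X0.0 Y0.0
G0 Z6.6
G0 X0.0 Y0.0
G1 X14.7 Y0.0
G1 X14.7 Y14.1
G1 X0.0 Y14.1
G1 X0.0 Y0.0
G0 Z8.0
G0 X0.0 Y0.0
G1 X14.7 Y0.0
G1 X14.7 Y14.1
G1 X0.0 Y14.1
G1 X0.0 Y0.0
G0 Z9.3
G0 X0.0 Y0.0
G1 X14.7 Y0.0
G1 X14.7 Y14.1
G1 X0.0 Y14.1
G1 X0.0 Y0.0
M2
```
solid part
  facet normal 0.0000 0.0000 -1.0000
    outer loop
      vertex 14.7 14.1 0.0
      vertex 14.7 0.0 0.0
      vertex 0.0 0.0 0.0
    endloop
  endfacet
  facet normal 0.0000 0.0000 -1.0000
    outer loop
      vertex 0.0 14.1 0.0
      vertex 14.7 14.1 0.0
      vertex 0.0 0.0 0.0
    endloop
  endfacet
  facet normal 0.0000 0.0000 1.0000
    outer loop
      vertex 0.0 0.0 9.3
      vertex 14.7 0.0 9.3
      vertex 14.7 14.1 9.3
    endloop
  endfacet
  facet normal 0.0000 0.0000 1.0000
    outer loop
      vertex 0.0 0.0 9.3
      vertex 14.7 14.1 9.3
      vertex 0.0 14.1 9.3
    endloop
  endfacet
  facet normal 0.0000 -1.0000 0.0000
    outer loop
      vertex 0.0 0.0 0.0
      vertex 14.7 0.0 0.0
      vertex 14.7 0.0 9.3
    endloop
  endfacet
  facet normal 0.0000 -1.0000 0.0000
    outer loop
      vertex 0.0 0.0 0.0
      vertex 14.7 0.0 9.3
      vertex 0.0 0.0 9.3
    endloop
  endfacet
  facet normal 0.0000 1.0000 0.0000
    outer loop
      vertex 14.7 14.1 9.3
      vertex 14.7 14.1 0.0
      vertex 0.0 14.1 0.0
    endloop
  endfacet
  facet normal 0.0000 1.0000 0.0000
    outer loop
      vertex 0.0 14.1 9.3
      vertex 14.7 14.1 9.3
      vertex 0.0 14.1 0.0
    endloop
  endfacet
  facet normal -1.0000 0.0000 0.0000
    outer loop
      vertex 0.0 14.1 9.3
      vertex 0.0 14.1 0.0
      vertex 0.0 0.0 0.0
    endloop
  endfacet
  facet normal -1.0000 0.0000 0.0000
    outer loop
      vertex 0.0 0.0 9.3
      vertex 0.0 14.1 9.3
      vertex 0.0 0.0 0.0
    endloop
  endfacet
  facet normal 1.0000 0.0000 0.0000
    outer loop
      vertex 14.7 0.0 0.0
      vertex 14.7 14.1 0.0
      vertex 14.7 14.1 9.3
    endloop
  endfacet
  facet normal 1.0000 0.0000 0.0000
    outer loop
      vertex 14.7 0.0 0.0
      vertex 14.7 14.1 9.3
      vertex 14.7 0.0 9.3
    endloop
  endfacet
endsolid part

The G0 Z moves step by Δz≈1.3 mm. Every layer's G1 loop is the same polygon, so the solid is a straight extrusion of it from z=0 to z≈9.3. Closing with flat bottom and top caps and triangulating gives 12 facets — a rectangular box, roughly 14.7 × 14.1 mm footprint and 9.3 mm tall.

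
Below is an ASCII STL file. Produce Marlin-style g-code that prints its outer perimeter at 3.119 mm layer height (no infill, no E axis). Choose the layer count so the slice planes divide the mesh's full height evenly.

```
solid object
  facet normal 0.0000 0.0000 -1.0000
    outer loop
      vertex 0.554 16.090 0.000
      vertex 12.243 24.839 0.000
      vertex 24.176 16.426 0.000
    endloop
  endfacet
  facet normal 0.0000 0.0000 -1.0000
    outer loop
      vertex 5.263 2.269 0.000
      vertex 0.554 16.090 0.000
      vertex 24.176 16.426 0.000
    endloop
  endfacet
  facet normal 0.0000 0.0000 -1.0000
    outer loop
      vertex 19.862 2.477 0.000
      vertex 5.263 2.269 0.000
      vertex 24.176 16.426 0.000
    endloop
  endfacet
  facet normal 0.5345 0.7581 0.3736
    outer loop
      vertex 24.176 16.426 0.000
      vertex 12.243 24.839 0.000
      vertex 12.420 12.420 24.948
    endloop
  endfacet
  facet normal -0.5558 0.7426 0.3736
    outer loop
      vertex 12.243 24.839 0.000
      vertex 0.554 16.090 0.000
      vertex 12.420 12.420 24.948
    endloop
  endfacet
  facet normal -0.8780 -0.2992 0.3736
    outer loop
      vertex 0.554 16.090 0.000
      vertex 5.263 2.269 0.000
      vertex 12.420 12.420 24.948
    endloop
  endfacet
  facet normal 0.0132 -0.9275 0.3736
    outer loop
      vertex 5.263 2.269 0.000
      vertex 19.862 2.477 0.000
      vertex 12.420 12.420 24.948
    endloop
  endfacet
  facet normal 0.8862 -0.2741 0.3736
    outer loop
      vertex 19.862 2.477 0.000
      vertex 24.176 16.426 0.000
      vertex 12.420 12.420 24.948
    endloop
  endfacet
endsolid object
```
; perimeter-only toolpath
G21 ; units = mm
G90 ; absolute positioning
G28 ; home
; layer 1
G0 Z3.119
G0 X22.706 Y15.925
G1 X12.265 Y23.287
G1 X2.037 Y15.631
G1 X6.158 Y3.538
G1 X18.932 Y3.720
G1 X22.706 Y15.925
; layer 2
G0 Z6.237
G0 X21.237 Y15.424
G1 X12.287 Y21.734
G1 X3.521 Y15.172
G1 X7.052 Y4.807
G1 X18.002 Y4.963
G1 X21.237 Y15.424
; layer 3
G0 Z9.355
G0 X19.767 Y14.924
G1 X12.309 Y20.182
G1 X5.004 Y14.714
G1 X7.947 Y6.076
G1 X17.071 Y6.206
G1 X19.767 Y14.924
; layer 4
G0 Z12.474
G0 X18.298 Y14.423
G1 X12.332 Y18.630
G1 X6.487 Y14.255
G1 X8.841 Y7.345
G1 X16.141 Y7.449
G1 X18.298 Y14.423
; layer 5
G0 Z15.593
G0 X16.828 Y13.922
G1 X12.354 Y17.077
G1 X7.970 Y13.796
G1 X9.736 Y8.613
G1 X15.211 Y8.691
G1 X16.828 Y13.922
; layer 6
G0 Z18.711
G0 X15.359 Y13.421
G1 X12.376 Y15.525
G1 X9.453 Y13.337
G1 X10.631 Y9.882
G1 X14.280 Y9.934
G1 X15.359 Y13.421
; layer 7
G0 Z21.829
G0 X13.889 Y12.921
G1 X12.398 Y13.972
G1 X10.937 Y12.879
G1 X11.525 Y11.151
G1 X13.350 Y11.177
G1 X13.889 Y12.921
M2 ; end

The solid is a regular 5-sided pyramid, base circumscribed radius ≈ 12.4 mm, apex at z ≈ 24.9 mm. Slicing at Δz = 3.119 mm — 8 equal slices spanning the solid's height, so layer i sits at z = i·h/8 — gives 7 non-empty perimeters. Each is a 5-segment closed polygon; G0 lifts to the layer z and rapids to the start vertex, then G1 traces the edges. The cross-section shrinks linearly with z (the slice at the apex is degenerate and omitted).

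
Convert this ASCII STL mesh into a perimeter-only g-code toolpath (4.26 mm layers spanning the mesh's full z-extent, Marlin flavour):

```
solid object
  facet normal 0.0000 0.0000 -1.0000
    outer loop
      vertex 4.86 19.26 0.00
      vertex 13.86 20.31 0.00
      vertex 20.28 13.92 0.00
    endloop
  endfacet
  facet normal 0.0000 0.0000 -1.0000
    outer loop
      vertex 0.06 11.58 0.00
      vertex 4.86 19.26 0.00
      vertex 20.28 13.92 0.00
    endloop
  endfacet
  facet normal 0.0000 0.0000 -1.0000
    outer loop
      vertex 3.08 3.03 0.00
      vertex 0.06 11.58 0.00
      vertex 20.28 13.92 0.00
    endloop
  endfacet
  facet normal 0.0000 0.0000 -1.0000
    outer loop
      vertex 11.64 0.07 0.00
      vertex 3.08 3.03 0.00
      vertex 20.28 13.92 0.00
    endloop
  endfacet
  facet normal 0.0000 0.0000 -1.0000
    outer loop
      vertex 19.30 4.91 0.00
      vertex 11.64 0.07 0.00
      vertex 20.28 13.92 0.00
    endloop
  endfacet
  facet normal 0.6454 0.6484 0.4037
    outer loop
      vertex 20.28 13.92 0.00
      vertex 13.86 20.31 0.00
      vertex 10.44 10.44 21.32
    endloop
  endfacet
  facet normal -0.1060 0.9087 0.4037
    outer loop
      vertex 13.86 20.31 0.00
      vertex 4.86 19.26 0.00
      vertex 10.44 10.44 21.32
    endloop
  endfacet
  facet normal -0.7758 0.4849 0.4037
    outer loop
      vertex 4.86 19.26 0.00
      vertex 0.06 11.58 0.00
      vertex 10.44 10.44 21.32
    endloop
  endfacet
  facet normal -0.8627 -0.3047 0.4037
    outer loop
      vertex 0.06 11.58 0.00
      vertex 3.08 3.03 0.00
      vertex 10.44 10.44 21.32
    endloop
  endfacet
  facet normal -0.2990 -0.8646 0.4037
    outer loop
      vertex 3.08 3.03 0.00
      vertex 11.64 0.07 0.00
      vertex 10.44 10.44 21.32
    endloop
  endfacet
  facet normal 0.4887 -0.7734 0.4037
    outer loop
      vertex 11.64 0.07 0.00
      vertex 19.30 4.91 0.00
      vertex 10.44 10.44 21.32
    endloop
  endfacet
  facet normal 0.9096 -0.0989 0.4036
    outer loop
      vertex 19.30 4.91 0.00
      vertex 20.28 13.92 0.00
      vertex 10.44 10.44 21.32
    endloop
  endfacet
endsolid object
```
; perimeter-only toolpath
G21 ; units = mm
G90 ; absolute positioning
G28 ; home
; layer 1
G0 Z4.26
G0 X18.31 Y13.22
G1 X13.18 Y18.34
G1 X5.98 Y17.50
G1 X2.14 Y11.35
G1 X4.55 Y4.51
G1 X11.40 Y2.14
G1 X17.53 Y6.02
G1 X18.31 Y13.22
; layer 2
G0 Z8.53
G0 X16.34 Y12.53
G1 X12.49 Y16.36
G1 X7.09 Y15.73
G1 X4.21 Y11.12
G1 X6.02 Y5.99
G1 X11.16 Y4.22
G1 X15.76 Y7.12
G1 X16.34 Y12.53
; layer 3
G0 Z12.79
G0 X14.38 Y11.83
G1 X11.81 Y14.39
G1 X8.21 Y13.97
G1 X6.29 Y10.90
G1 X7.50 Y7.48
G1 X10.92 Y6.29
G1 X13.98 Y8.23
G1 X14.38 Y11.83
; layer 4
G0 Z17.06
G0 X12.41 Y11.14
G1 X11.12 Y12.41
G1 X9.32 Y12.20
G1 X8.36 Y10.67
G1 X8.97 Y8.96
G1 X10.68 Y8.37
G1 X12.21 Y9.33
G1 X12.41 Y11.14
M2 ; end

The solid is a regular 7-sided pyramid, base circumscribed radius ≈ 10.4 mm, apex at z ≈ 21.3 mm. Slicing at Δz = 4.26 mm — 5 equal slices spanning the solid's height, so layer i sits at z = i·h/5 — gives 4 non-empty perimeters. Each is a 7-segment closed polygon; G0 lifts to the layer z and rapids to the start vertex, then G1 traces the edges. The cross-section shrinks linearly with z (the slice at the apex is degenerate and omitted).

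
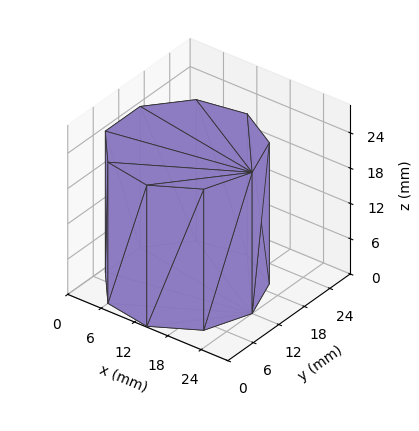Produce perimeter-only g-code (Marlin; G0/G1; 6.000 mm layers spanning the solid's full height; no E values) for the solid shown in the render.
Reading the render: the shape is a regular 9-sided prism (a cylinder approximated with 9 flat sides), circumscribed radius ≈ 12 mm, height ≈ 24 mm (dimensions read to the nearest mm from the axis ticks). For the g-code, the solid's height is divided into equal slices at the stated Δz and each level perimeter traced with G1 moves after a G0 lift.

; perimeter-only toolpath
G21 ; units = mm
G90 ; absolute positioning
G28 ; home
; layer 1
G0 Z6.000
G0 X24.000 Y12.000
G1 X21.193 Y19.713
G1 X14.084 Y23.818
G1 X6.000 Y22.392
G1 X0.724 Y16.104
G1 X0.724 Y7.896
G1 X6.000 Y1.608
G1 X14.084 Y0.182
G1 X21.193 Y4.287
G1 X24.000 Y12.000
; layer 2
G0 Z12.000
G0 X24.000 Y12.000
G1 X21.193 Y19.713
G1 X14.084 Y23.818
G1 X6.000 Y22.392
G1 X0.724 Y16.104
G1 X0.724 Y7.896
G1 X6.000 Y1.608
G1 X14.084 Y0.182
G1 X21.193 Y4.287
G1 X24.000 Y12.000
; layer 3
G0 Z18.000
G0 X24.000 Y12.000
G1 X21.193 Y19.713
G1 X14.084 Y23.818
G1 X6.000 Y22.392
G1 X0.724 Y16.104
G1 X0.724 Y7.896
G1 X6.000 Y1.608
G1 X14.084 Y0.182
G1 X21.193 Y4.287
G1 X24.000 Y12.000
; layer 4
G0 Z24.000
G0 X24.000 Y12.000
G1 X21.193 Y19.713
G1 X14.084 Y23.818
G1 X6.000 Y22.392
G1 X0.724 Y16.104
G1 X0.724 Y7.896
G1 X6.000 Y1.608
G1 X14.084 Y0.182
G1 X21.193 Y4.287
G1 X24.000 Y12.000
M2 ; end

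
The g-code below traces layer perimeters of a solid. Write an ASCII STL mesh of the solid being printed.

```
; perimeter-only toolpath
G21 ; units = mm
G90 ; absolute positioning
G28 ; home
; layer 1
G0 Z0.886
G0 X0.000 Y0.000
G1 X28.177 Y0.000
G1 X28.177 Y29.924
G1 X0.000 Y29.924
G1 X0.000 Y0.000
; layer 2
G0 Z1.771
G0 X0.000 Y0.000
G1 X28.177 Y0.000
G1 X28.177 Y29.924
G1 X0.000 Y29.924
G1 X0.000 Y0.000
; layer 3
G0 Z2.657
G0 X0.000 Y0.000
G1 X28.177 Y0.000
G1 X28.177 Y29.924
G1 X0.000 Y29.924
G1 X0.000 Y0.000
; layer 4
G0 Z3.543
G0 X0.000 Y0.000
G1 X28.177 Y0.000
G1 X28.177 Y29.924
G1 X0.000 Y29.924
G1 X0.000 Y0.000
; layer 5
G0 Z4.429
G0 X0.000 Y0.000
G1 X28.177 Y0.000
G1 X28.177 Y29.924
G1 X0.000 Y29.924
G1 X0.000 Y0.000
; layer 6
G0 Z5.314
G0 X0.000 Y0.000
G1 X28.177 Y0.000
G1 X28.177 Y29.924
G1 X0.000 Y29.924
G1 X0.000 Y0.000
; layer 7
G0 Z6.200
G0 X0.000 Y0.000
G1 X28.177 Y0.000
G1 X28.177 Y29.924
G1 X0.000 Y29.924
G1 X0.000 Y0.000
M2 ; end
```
solid part
  facet normal 0.0000 0.0000 -1.0000
    outer loop
      vertex 28.177 29.924 0.000
      vertex 28.177 0.000 0.000
      vertex 0.000 0.000 0.000
    endloop
  endfacet
  facet normal 0.0000 0.0000 -1.0000
    outer loop
      vertex 0.000 29.924 0.000
      vertex 28.177 29.924 0.000
      vertex 0.000 0.000 0.000
    endloop
  endfacet
  facet normal 0.0000 0.0000 1.0000
    outer loop
      vertex 0.000 0.000 6.200
      vertex 28.177 0.000 6.200
      vertex 28.177 29.924 6.200
    endloop
  endfacet
  facet normal 0.0000 0.0000 1.0000
    outer loop
      vertex 0.000 0.000 6.200
      vertex 28.177 29.924 6.200
      vertex 0.000 29.924 6.200
    endloop
  endfacet
  facet normal 0.0000 -1.0000 0.0000
    outer loop
      vertex 0.000 0.000 0.000
      vertex 28.177 0.000 0.000
      vertex 28.177 0.000 6.200
    endloop
  endfacet
  facet normal 0.0000 -1.0000 0.0000
    outer loop
      vertex 0.000 0.000 0.000
      vertex 28.177 0.000 6.200
      vertex 0.000 0.000 6.200
    endloop
  endfacet
  facet normal 0.0000 1.0000 0.0000
    outer loop
      vertex 28.177 29.924 6.200
      vertex 28.177 29.924 0.000
      vertex 0.000 29.924 0.000
    endloop
  endfacet
  facet normal 0.0000 1.0000 0.0000
    outer loop
      vertex 0.000 29.924 6.200
      vertex 28.177 29.924 6.200
      vertex 0.000 29.924 0.000
    endloop
  endfacet
  facet normal -1.0000 0.0000 0.0000
    outer loop
      vertex 0.000 29.924 6.200
      vertex 0.000 29.924 0.000
      vertex 0.000 0.000 0.000
    endloop
  endfacet
  facet normal -1.0000 0.0000 0.0000
    outer loop
      vertex 0.000 0.000 6.200
      vertex 0.000 29.924 6.200
      vertex 0.000 0.000 0.000
    endloop
  endfacet
  facet normal 1.0000 0.0000 0.0000
    outer loop
      vertex 28.177 0.000 0.000
      vertex 28.177 29.924 0.000
      vertex 28.177 29.924 6.200
    endloop
  endfacet
  facet normal 1.0000 0.0000 0.0000
    outer loop
      vertex 28.177 0.000 0.000
      vertex 28.177 29.924 6.200
      vertex 28.177 0.000 6.200
    endloop
  endfacet
endsolid part

The G0 Z moves step by Δz≈0.886 mm. Every layer's G1 loop is the same polygon, so the solid is a straight extrusion of it from z=0 to z≈6.2. Closing with flat bottom and top caps and triangulating gives 12 facets — a rectangular box, roughly 28.2 × 29.9 mm footprint and 6.2 mm tall.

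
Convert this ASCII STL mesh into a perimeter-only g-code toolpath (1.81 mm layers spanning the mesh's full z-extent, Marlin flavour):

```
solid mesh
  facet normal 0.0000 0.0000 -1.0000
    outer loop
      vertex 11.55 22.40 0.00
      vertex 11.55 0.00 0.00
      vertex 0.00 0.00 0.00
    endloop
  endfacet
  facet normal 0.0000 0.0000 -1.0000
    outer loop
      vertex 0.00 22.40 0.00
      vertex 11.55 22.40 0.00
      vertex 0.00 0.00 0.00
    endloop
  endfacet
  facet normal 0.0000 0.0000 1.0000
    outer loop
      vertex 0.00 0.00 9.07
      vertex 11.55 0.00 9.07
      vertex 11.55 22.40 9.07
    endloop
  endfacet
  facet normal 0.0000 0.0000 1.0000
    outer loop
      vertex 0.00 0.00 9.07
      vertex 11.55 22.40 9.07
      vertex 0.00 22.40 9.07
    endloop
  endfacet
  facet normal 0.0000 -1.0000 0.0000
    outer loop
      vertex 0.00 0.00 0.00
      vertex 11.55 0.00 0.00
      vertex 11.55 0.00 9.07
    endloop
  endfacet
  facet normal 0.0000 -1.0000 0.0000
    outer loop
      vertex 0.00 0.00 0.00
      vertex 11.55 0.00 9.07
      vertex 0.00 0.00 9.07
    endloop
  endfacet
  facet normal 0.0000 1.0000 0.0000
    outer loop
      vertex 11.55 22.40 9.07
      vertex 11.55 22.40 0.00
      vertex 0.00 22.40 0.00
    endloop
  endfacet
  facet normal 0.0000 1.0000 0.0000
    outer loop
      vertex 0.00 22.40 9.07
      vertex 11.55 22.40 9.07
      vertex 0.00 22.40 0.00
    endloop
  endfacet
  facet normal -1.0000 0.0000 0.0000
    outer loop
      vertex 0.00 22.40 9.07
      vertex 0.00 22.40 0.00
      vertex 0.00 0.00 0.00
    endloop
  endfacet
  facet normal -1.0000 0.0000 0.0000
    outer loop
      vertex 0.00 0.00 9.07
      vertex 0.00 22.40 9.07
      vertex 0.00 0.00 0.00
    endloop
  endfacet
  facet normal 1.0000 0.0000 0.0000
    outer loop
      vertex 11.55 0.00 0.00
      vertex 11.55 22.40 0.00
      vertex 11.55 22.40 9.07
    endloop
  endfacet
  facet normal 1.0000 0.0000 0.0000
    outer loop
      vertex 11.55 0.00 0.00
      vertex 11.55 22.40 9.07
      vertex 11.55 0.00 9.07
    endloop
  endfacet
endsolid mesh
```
; perimeter-only toolpath
G21 ; units = mm
G90 ; absolute positioning
G28 ; home
; layer 1
G0 Z1.81
G0 X0.00 Y0.00
G1 X11.55 Y0.00
G1 X11.55 Y22.40
G1 X0.00 Y22.40
G1 X0.00 Y0.00
; layer 2
G0 Z3.63
G0 X0.00 Y0.00
G1 X11.55 Y0.00
G1 X11.55 Y22.40
G1 X0.00 Y22.40
G1 X0.00 Y0.00
; layer 3
G0 Z5.44
G0 X0.00 Y0.00
G1 X11.55 Y0.00
G1 X11.55 Y22.40
G1 X0.00 Y22.40
G1 X0.00 Y0.00
; layer 4
G0 Z7.26
G0 X0.00 Y0.00
G1 X11.55 Y0.00
G1 X11.55 Y22.40
G1 X0.00 Y22.40
G1 X0.00 Y0.00
; layer 5
G0 Z9.07
G0 X0.00 Y0.00
G1 X11.55 Y0.00
G1 X11.55 Y22.40
G1 X0.00 Y22.40
G1 X0.00 Y0.00
M2 ; end

The solid is a rectangular box, roughly 11.6 × 22.4 mm footprint and 9.07 mm tall. Slicing at Δz = 1.81 mm — 5 equal slices spanning the solid's height, so layer i sits at z = i·h/5 — gives 5 non-empty perimeters. Each is a 4-segment closed polygon; G0 lifts to the layer z and rapids to the start vertex, then G1 traces the edges.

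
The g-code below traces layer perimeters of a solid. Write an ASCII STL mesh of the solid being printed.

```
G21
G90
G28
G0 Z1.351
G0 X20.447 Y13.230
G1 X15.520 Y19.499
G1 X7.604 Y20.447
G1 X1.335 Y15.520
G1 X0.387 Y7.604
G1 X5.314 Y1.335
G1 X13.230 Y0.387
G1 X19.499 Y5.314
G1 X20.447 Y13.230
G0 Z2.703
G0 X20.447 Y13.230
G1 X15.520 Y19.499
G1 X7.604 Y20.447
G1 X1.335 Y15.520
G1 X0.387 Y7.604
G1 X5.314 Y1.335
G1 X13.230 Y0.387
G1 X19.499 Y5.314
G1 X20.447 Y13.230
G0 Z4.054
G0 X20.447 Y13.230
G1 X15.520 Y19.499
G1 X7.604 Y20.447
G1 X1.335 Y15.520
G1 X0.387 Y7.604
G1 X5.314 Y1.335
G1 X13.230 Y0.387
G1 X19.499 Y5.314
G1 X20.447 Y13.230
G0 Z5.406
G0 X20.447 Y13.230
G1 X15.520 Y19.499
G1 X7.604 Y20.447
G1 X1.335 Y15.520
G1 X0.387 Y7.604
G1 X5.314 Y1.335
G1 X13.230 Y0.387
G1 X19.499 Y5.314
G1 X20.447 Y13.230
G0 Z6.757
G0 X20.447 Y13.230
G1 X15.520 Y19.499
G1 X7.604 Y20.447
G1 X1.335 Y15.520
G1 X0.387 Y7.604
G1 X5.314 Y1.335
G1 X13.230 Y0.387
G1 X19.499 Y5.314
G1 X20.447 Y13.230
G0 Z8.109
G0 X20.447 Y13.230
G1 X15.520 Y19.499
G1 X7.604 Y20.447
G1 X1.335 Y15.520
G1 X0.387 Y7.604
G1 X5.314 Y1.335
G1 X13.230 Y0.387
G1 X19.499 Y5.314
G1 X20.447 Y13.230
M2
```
solid part
  facet normal 0.0000 0.0000 -1.0000
    outer loop
      vertex 7.604 20.447 0.000
      vertex 15.520 19.499 0.000
      vertex 20.447 13.230 0.000
    endloop
  endfacet
  facet normal 0.0000 0.0000 -1.0000
    outer loop
      vertex 1.335 15.520 0.000
      vertex 7.604 20.447 0.000
      vertex 20.447 13.230 0.000
    endloop
  endfacet
  facet normal 0.0000 0.0000 -1.0000
    outer loop
      vertex 0.387 7.604 0.000
      vertex 1.335 15.520 0.000
      vertex 20.447 13.230 0.000
    endloop
  endfacet
  facet normal 0.0000 0.0000 -1.0000
    outer loop
      vertex 5.314 1.335 0.000
      vertex 0.387 7.604 0.000
      vertex 20.447 13.230 0.000
    endloop
  endfacet
  facet normal 0.0000 0.0000 -1.0000
    outer loop
      vertex 13.230 0.387 0.000
      vertex 5.314 1.335 0.000
      vertex 20.447 13.230 0.000
    endloop
  endfacet
  facet normal 0.0000 0.0000 -1.0000
    outer loop
      vertex 19.499 5.314 0.000
      vertex 13.230 0.387 0.000
      vertex 20.447 13.230 0.000
    endloop
  endfacet
  facet normal 0.0000 0.0000 1.0000
    outer loop
      vertex 20.447 13.230 8.109
      vertex 15.520 19.499 8.109
      vertex 7.604 20.447 8.109
    endloop
  endfacet
  facet normal 0.0000 0.0000 1.0000
    outer loop
      vertex 20.447 13.230 8.109
      vertex 7.604 20.447 8.109
      vertex 1.335 15.520 8.109
    endloop
  endfacet
  facet normal 0.0000 0.0000 1.0000
    outer loop
      vertex 20.447 13.230 8.109
      vertex 1.335 15.520 8.109
      vertex 0.387 7.604 8.109
    endloop
  endfacet
  facet normal 0.0000 0.0000 1.0000
    outer loop
      vertex 20.447 13.230 8.109
      vertex 0.387 7.604 8.109
      vertex 5.314 1.335 8.109
    endloop
  endfacet
  facet normal 0.0000 0.0000 1.0000
    outer loop
      vertex 20.447 13.230 8.109
      vertex 5.314 1.335 8.109
      vertex 13.230 0.387 8.109
    endloop
  endfacet
  facet normal 0.0000 0.0000 1.0000
    outer loop
      vertex 20.447 13.230 8.109
      vertex 13.230 0.387 8.109
      vertex 19.499 5.314 8.109
    endloop
  endfacet
  facet normal 0.7862 0.6179 0.0000
    outer loop
      vertex 20.447 13.230 0.000
      vertex 15.520 19.499 0.000
      vertex 15.520 19.499 8.109
    endloop
  endfacet
  facet normal 0.7862 0.6179 0.0000
    outer loop
      vertex 20.447 13.230 0.000
      vertex 15.520 19.499 8.109
      vertex 20.447 13.230 8.109
    endloop
  endfacet
  facet normal 0.1189 0.9929 0.0000
    outer loop
      vertex 15.520 19.499 0.000
      vertex 7.604 20.447 0.000
      vertex 7.604 20.447 8.109
    endloop
  endfacet
  facet normal 0.1189 0.9929 0.0000
    outer loop
      vertex 15.520 19.499 0.000
      vertex 7.604 20.447 8.109
      vertex 15.520 19.499 8.109
    endloop
  endfacet
  facet normal -0.6179 0.7862 0.0000
    outer loop
      vertex 7.604 20.447 0.000
      vertex 1.335 15.520 0.000
      vertex 1.335 15.520 8.109
    endloop
  endfacet
  facet normal -0.6179 0.7862 0.0000
    outer loop
      vertex 7.604 20.447 0.000
      vertex 1.335 15.520 8.109
      vertex 7.604 20.447 8.109
    endloop
  endfacet
  facet normal -0.9929 0.1189 0.0000
    outer loop
      vertex 1.335 15.520 0.000
      vertex 0.387 7.604 0.000
      vertex 0.387 7.604 8.109
    endloop
  endfacet
  facet normal -0.9929 0.1189 0.0000
    outer loop
      vertex 1.335 15.520 0.000
      vertex 0.387 7.604 8.109
      vertex 1.335 15.520 8.109
    endloop
  endfacet
  facet normal -0.7862 -0.6179 0.0000
    outer loop
      vertex 0.387 7.604 0.000
      vertex 5.314 1.335 0.000
      vertex 5.314 1.335 8.109
    endloop
  endfacet
  facet normal -0.7862 -0.6179 0.0000
    outer loop
      vertex 0.387 7.604 0.000
      vertex 5.314 1.335 8.109
      vertex 0.387 7.604 8.109
    endloop
  endfacet
  facet normal -0.1189 -0.9929 0.0000
    outer loop
      vertex 5.314 1.335 0.000
      vertex 13.230 0.387 0.000
      vertex 13.230 0.387 8.109
    endloop
  endfacet
  facet normal -0.1189 -0.9929 0.0000
    outer loop
      vertex 5.314 1.335 0.000
      vertex 13.230 0.387 8.109
      vertex 5.314 1.335 8.109
    endloop
  endfacet
  facet normal 0.6179 -0.7862 0.0000
    outer loop
      vertex 13.230 0.387 0.000
      vertex 19.499 5.314 0.000
      vertex 19.499 5.314 8.109
    endloop
  endfacet
  facet normal 0.6179 -0.7862 0.0000
    outer loop
      vertex 13.230 0.387 0.000
      vertex 19.499 5.314 8.109
      vertex 13.230 0.387 8.109
    endloop
  endfacet
  facet normal 0.9929 -0.1189 0.0000
    outer loop
      vertex 19.499 5.314 0.000
      vertex 20.447 13.230 0.000
      vertex 20.447 13.230 8.109
    endloop
  endfacet
  facet normal 0.9929 -0.1189 0.0000
    outer loop
      vertex 19.499 5.314 0.000
      vertex 20.447 13.230 8.109
      vertex 19.499 5.314 8.109
    endloop
  endfacet
endsolid part

The G0 Z moves step by Δz≈1.351 mm. Every layer's G1 loop is the same polygon, so the solid is a straight extrusion of it from z=0 to z≈8.11. Closing with flat bottom and top caps and triangulating gives 28 facets — a regular 8-sided prism (a cylinder approximated with 8 flat sides), circumscribed radius ≈ 10.4 mm, height ≈ 8.11 mm.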